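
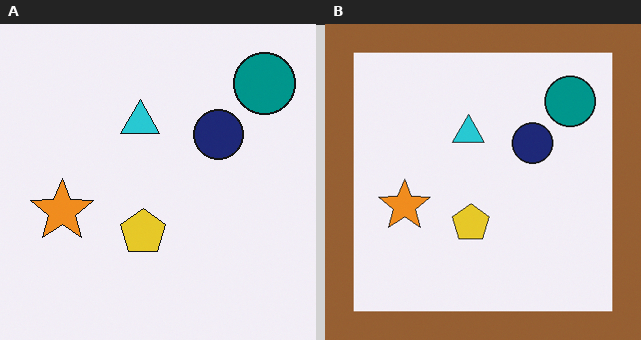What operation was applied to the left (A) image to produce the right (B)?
The right (B) image is the left (A) framed with a brown border.

A solid brown frame runs around the edge of the right (B) image, with the content slightly shrunk inside it.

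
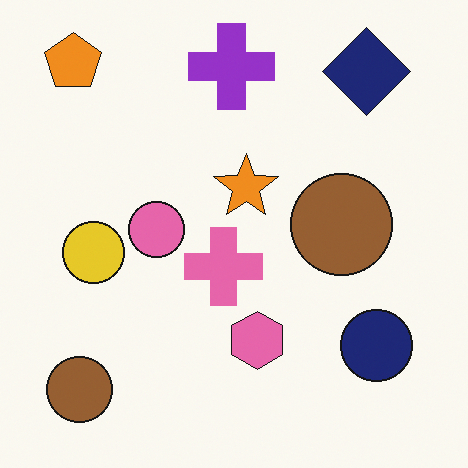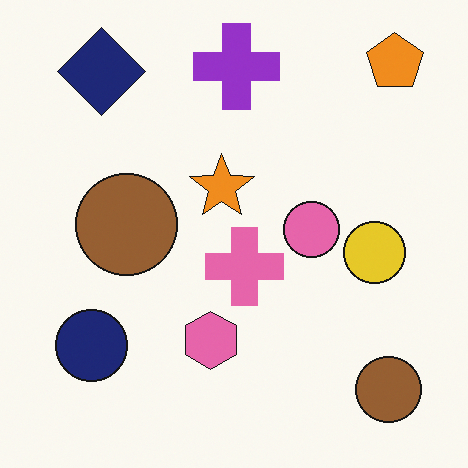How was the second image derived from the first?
This is the original image flipped horizontally (left ↔ right).

The orange pentagon is in the top-left of the first image and the top-right of the second — shapes on opposite sides of the vertical midline have swapped in a mirror flip.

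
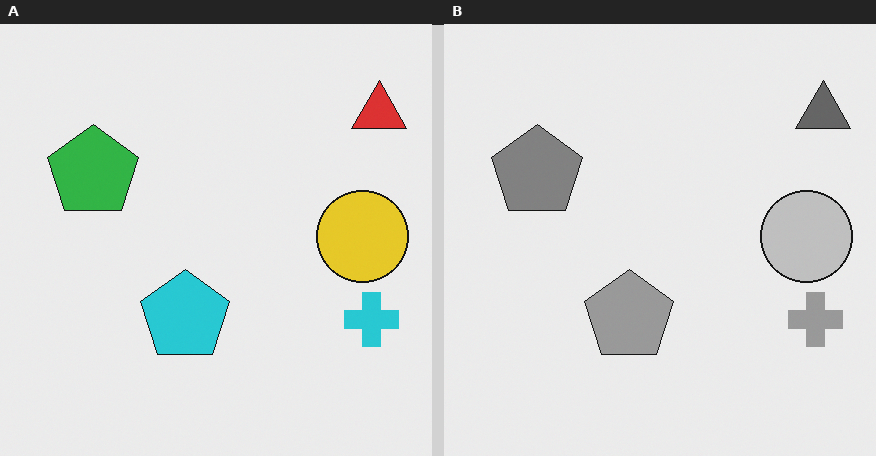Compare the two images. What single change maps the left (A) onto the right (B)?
The image was converted to grayscale.

All color is removed — every shape is now a shade of grey.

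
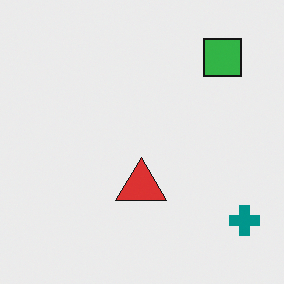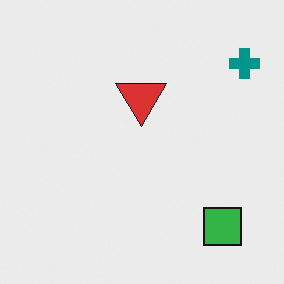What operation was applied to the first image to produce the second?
It was flipped vertically (top ↔ bottom).

The green square is in the top-right of the first image and the bottom-right of the second — shapes on opposite sides of the horizontal midline have swapped in a mirror flip.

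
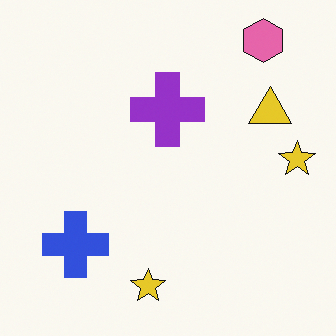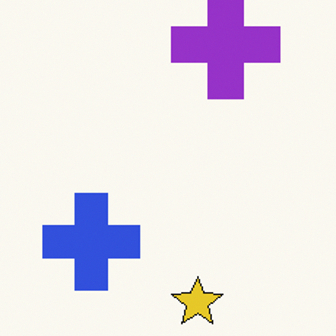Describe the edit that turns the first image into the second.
This is the original image cropped to a modestly smaller region and rescaled.

The visible shapes are larger and the field of view is narrower; shapes near the original edges may be partly or wholly outside the frame — a crop-and-rescale.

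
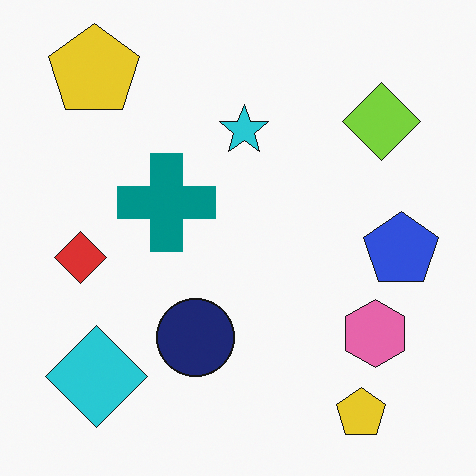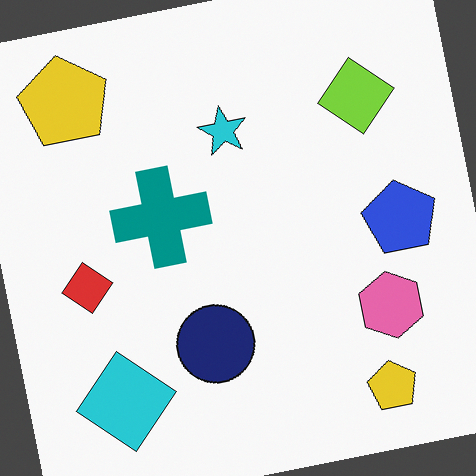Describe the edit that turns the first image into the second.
The image was rotated counter-clockwise by a few degrees.

Every shape is tilted by the same angle and the image corners show triangular fill wedges — a whole-image rotation by a non-right angle.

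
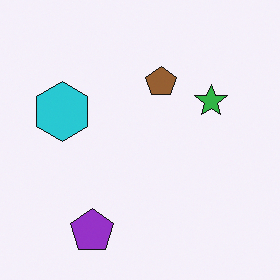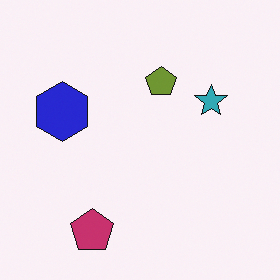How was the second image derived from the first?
The transformation is: hue-shifted slightly.

Every shape's color has rotated by the same amount around the hue wheel — a uniform hue shift.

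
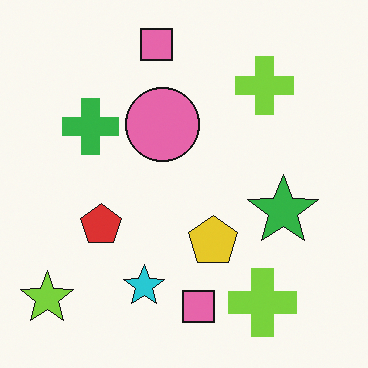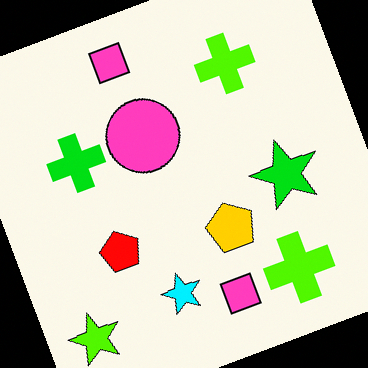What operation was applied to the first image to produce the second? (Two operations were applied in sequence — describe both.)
It was heavily oversaturated, then rotated counter-clockwise by a moderate amount.

All colors are more vivid — a global saturation change. Every shape is tilted by the same angle and the image corners show triangular fill wedges — a whole-image rotation by a non-right angle.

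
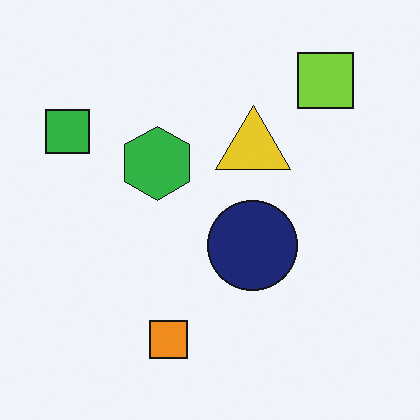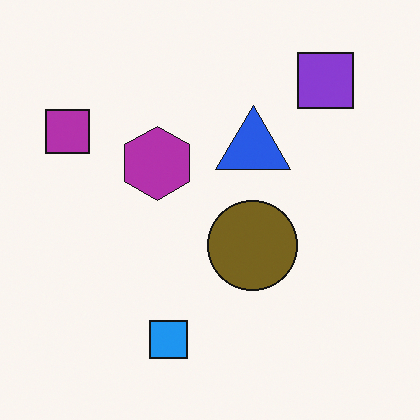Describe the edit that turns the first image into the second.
Hue-shifted by a large amount.

Every shape's color has rotated by the same amount around the hue wheel — a uniform hue shift.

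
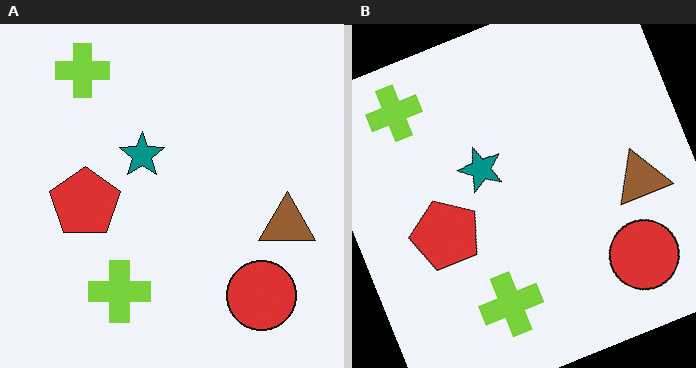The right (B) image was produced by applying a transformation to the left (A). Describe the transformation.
The right (B) image is the left (A) rotated counter-clockwise by a clearly visible amount.

Every shape is tilted by the same angle and the image corners show triangular fill wedges — a whole-image rotation by a non-right angle.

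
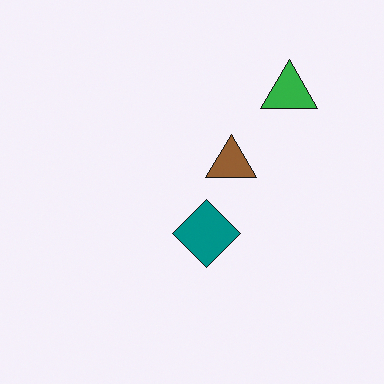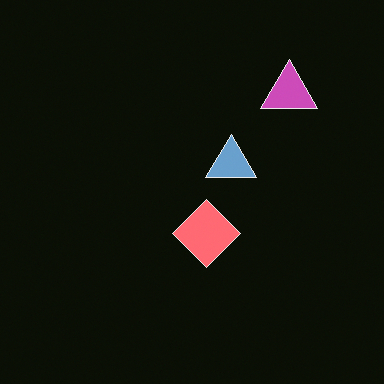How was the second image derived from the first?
The image was color-inverted (negative).

The light background has become dark and every shape's color is its complement — a photographic negative.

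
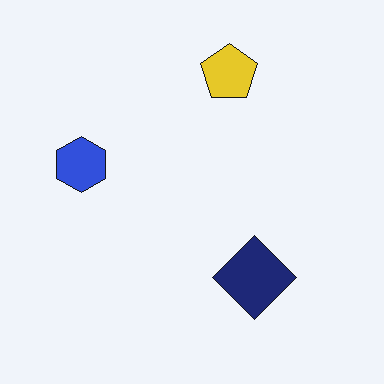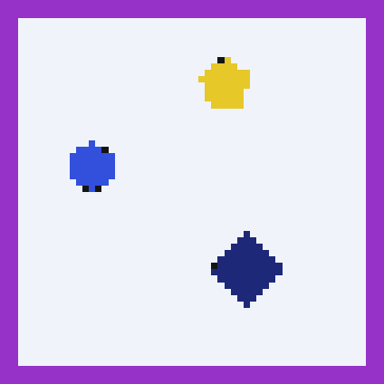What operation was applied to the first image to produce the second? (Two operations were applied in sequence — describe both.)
Moderately pixelated, then framed with a purple border.

Shapes are reduced to large square blocks; fine edges and outlines are lost — a downscale-then-upscale (mosaic) effect. A solid purple frame runs around the edge of the second image, with the content slightly shrunk inside it.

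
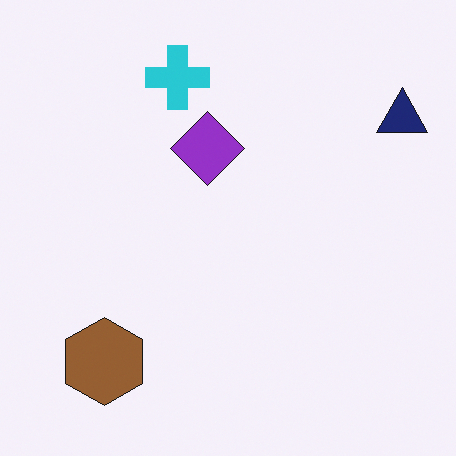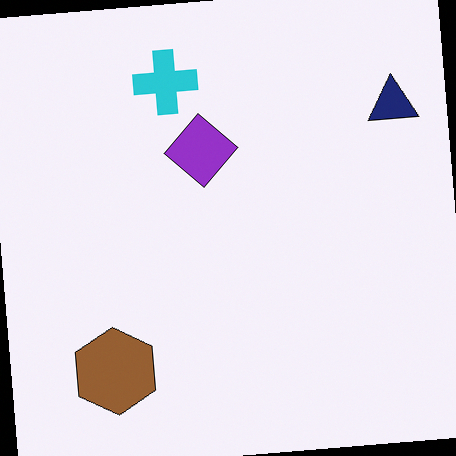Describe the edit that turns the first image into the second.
The second image is the first rotated counter-clockwise by a slight angle.

Every shape is tilted by the same angle and the image corners show triangular fill wedges — a whole-image rotation by a non-right angle.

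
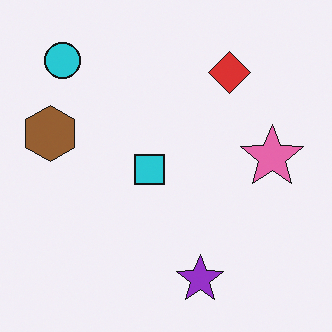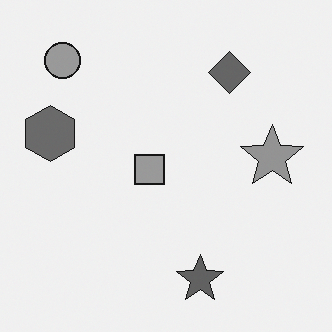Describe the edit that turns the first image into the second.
The transformation is: converted to grayscale.

All color is removed — every shape is now a shade of grey.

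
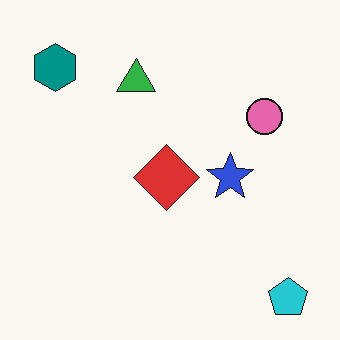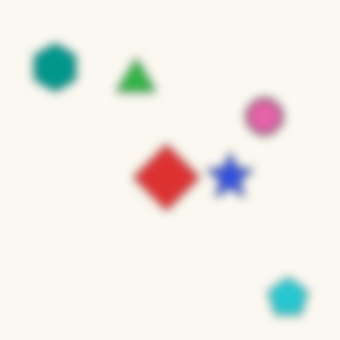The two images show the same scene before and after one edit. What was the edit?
Noticeably gaussian-blurred.

Shape edges and outlines are uniformly softened across the whole image.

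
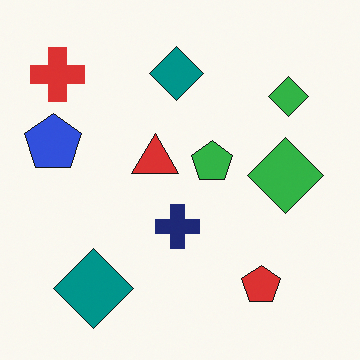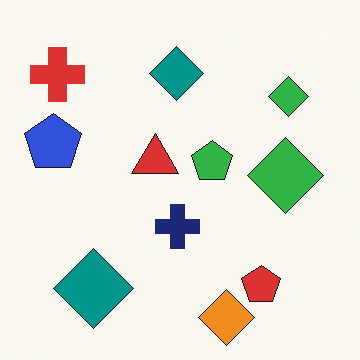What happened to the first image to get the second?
It was overlaid with an additional orange diamond.

An orange diamond appears in the second image that is absent from the first.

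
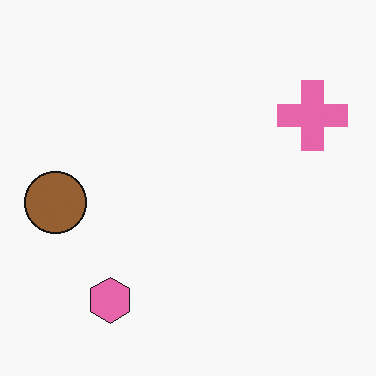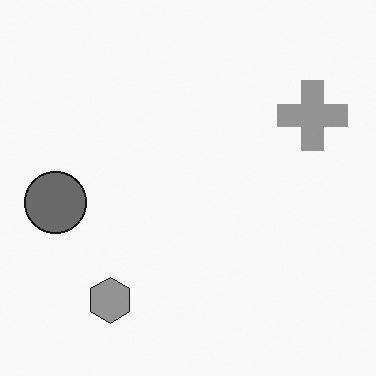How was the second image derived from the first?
It was converted to grayscale.

All color is removed — every shape is now a shade of grey.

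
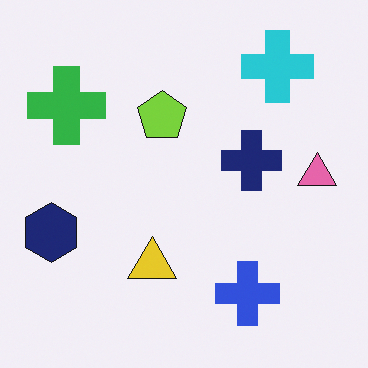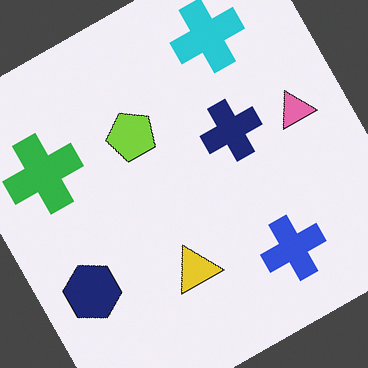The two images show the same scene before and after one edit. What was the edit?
Rotated counter-clockwise by a clearly visible amount.

Every shape is tilted by the same angle and the image corners show triangular fill wedges — a whole-image rotation by a non-right angle.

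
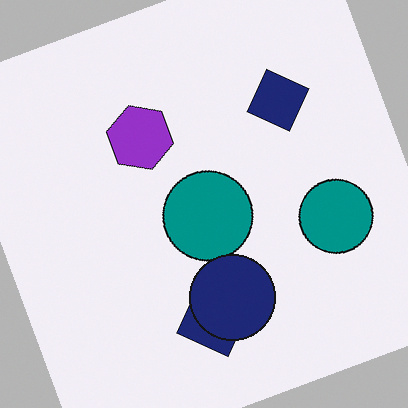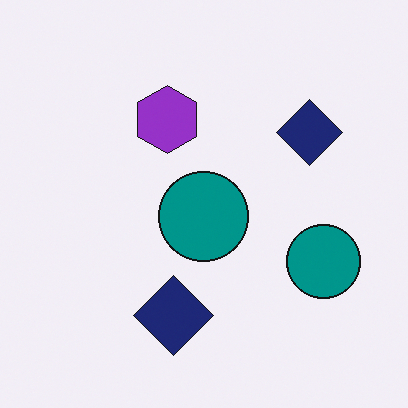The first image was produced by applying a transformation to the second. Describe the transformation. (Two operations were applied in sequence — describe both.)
Rotated counter-clockwise by a moderate amount, then overlaid with an additional navy circle.

Every shape is tilted by the same angle and the image corners show triangular fill wedges — a whole-image rotation by a non-right angle. A navy circle appears in the first image that is absent from the second.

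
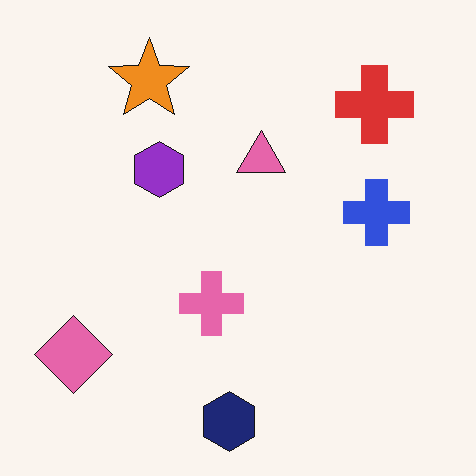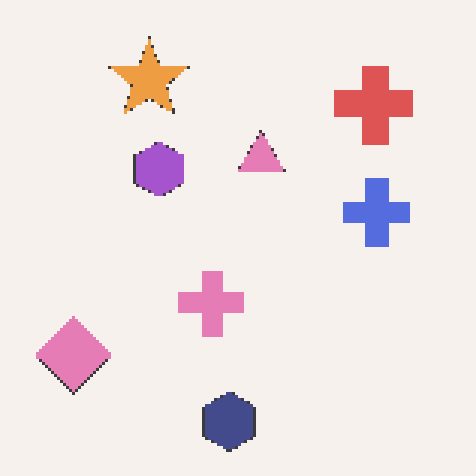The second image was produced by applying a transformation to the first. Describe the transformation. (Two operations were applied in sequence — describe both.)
The image was mildly pixelated, then given slightly reduced contrast.

Shapes are reduced to large square blocks; fine edges and outlines are lost — a downscale-then-upscale (mosaic) effect. Tones are pushed toward mid-grey across the whole image — a global contrast change.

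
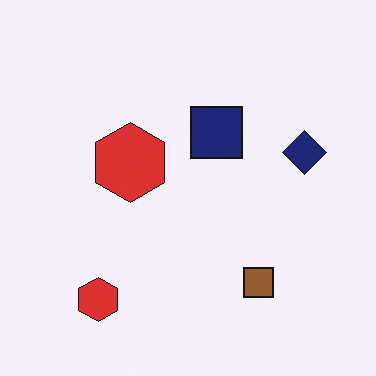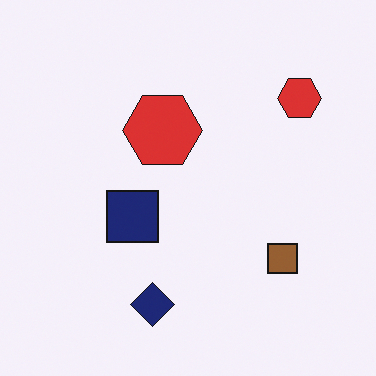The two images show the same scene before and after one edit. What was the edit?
The second image is the first transposed (reflected across the top-left ↔ bottom-right diagonal).

Shapes have swapped their row and column positions — what was in the top-right is now in the bottom-left — a diagonal reflection.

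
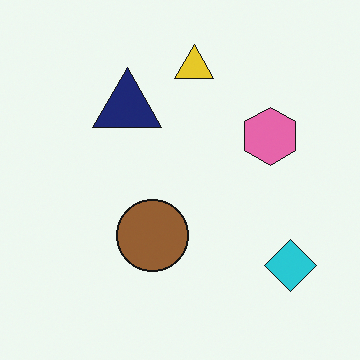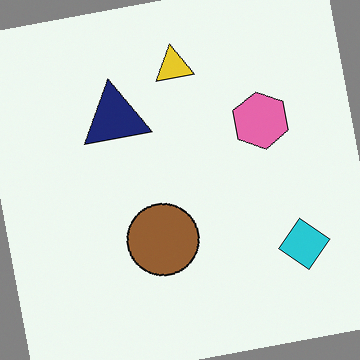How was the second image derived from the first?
This is the original image rotated counter-clockwise by a slight angle.

Every shape is tilted by the same angle and the image corners show triangular fill wedges — a whole-image rotation by a non-right angle.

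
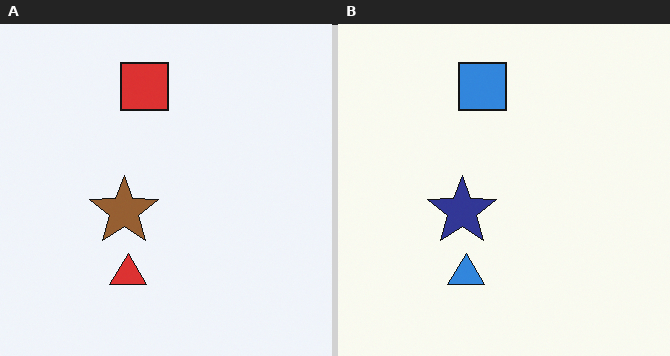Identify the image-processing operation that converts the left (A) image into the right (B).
Hue-shifted through roughly half the color wheel.

Every shape's color has rotated by the same amount around the hue wheel — a uniform hue shift.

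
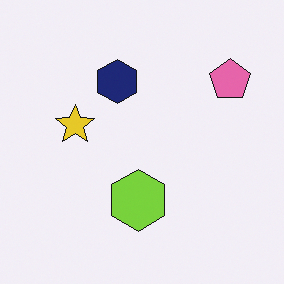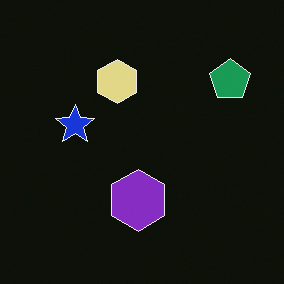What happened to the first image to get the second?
Color-inverted (negative).

The light background has become dark and every shape's color is its complement — a photographic negative.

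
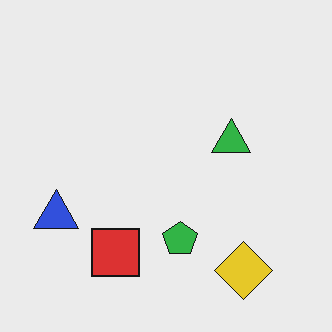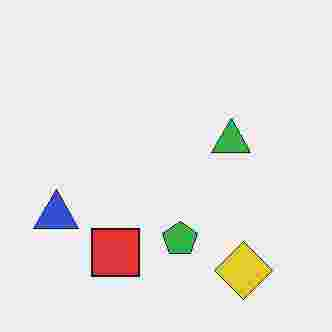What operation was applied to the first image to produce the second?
It was degraded with heavy JPEG compression.

Blocky 8×8 compression artifacts appear around shape edges and the flat background shows ringing — characteristic JPEG degradation.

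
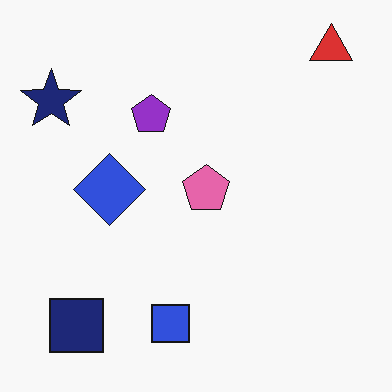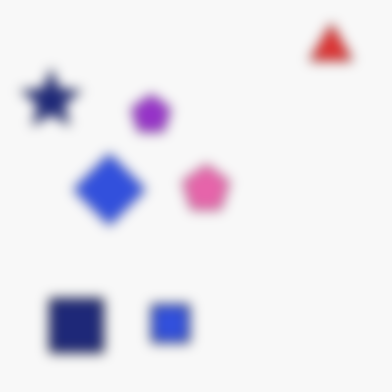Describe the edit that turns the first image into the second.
This is the original image heavily blurred.

Shape edges and outlines are uniformly softened across the whole image.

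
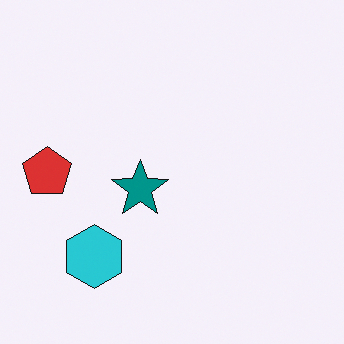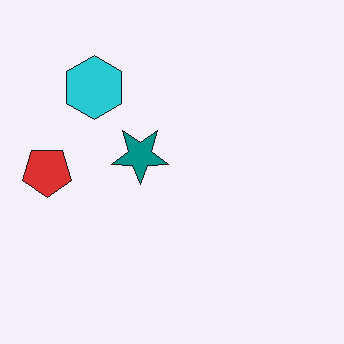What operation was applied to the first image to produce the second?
The second image is the first flipped vertically (top ↔ bottom).

The cyan hexagon is in the bottom-left of the first image and the top-left of the second — shapes on opposite sides of the horizontal midline have swapped in a mirror flip.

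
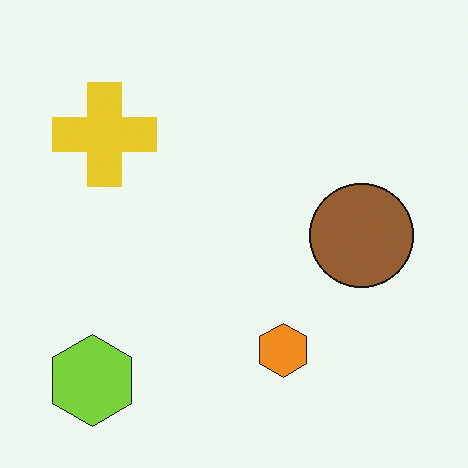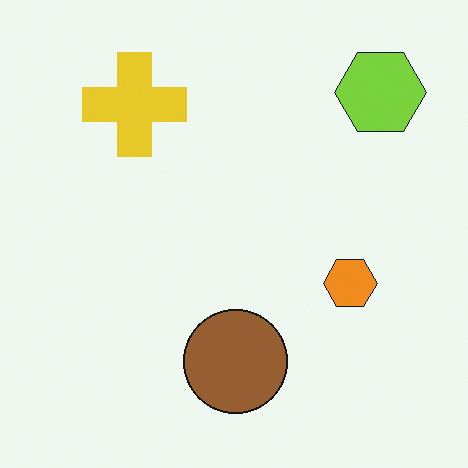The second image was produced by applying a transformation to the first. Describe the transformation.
The transformation is: transposed (reflected across the top-left ↔ bottom-right diagonal).

Shapes have swapped their row and column positions — what was in the top-right is now in the bottom-left — a diagonal reflection.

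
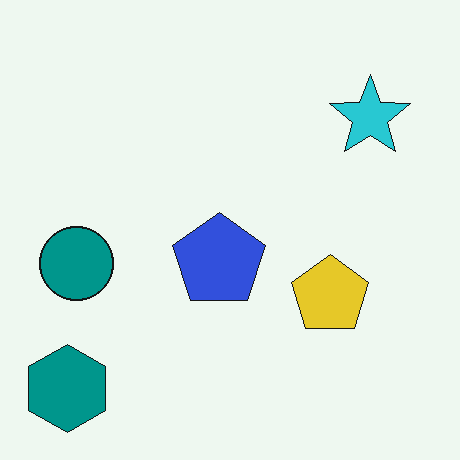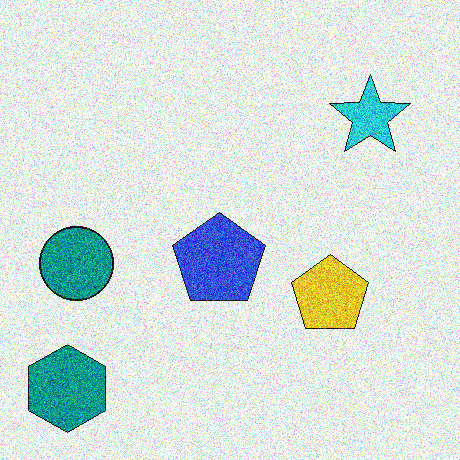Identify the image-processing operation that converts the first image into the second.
The second image is the first degraded with heavy additive noise.

Random speckle covers the whole image, including the flat background.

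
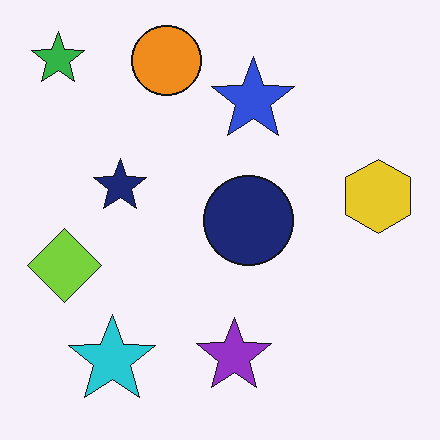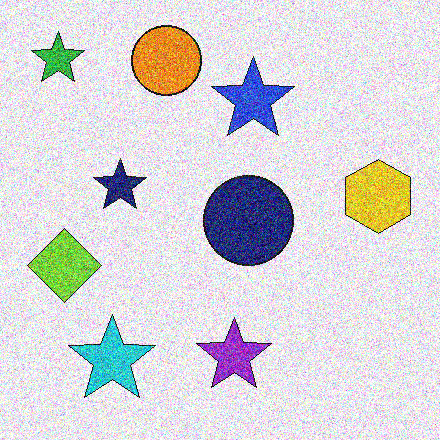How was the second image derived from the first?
Degraded with heavy additive noise.

Random speckle covers the whole image, including the flat background.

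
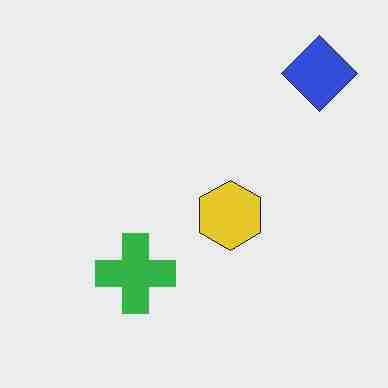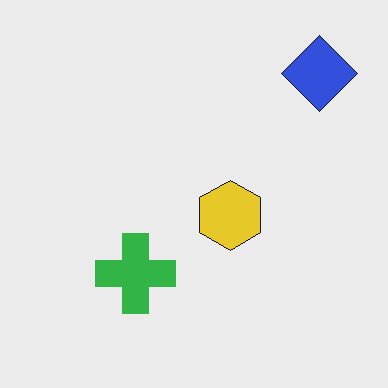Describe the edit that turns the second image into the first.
The transformation is: degraded with heavy JPEG compression.

Blocky 8×8 compression artifacts appear around shape edges and the flat background shows ringing — characteristic JPEG degradation.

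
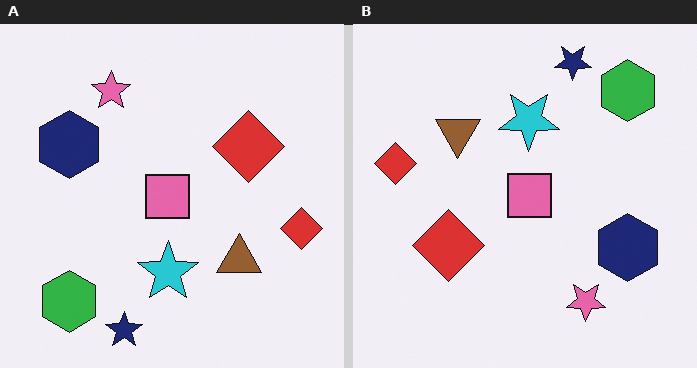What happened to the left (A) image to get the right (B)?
Rotated 180°.

The green hexagon sits in the bottom-left of the left (A) image and the top-right of the right (B) — consistent with a whole-image 180° rotation.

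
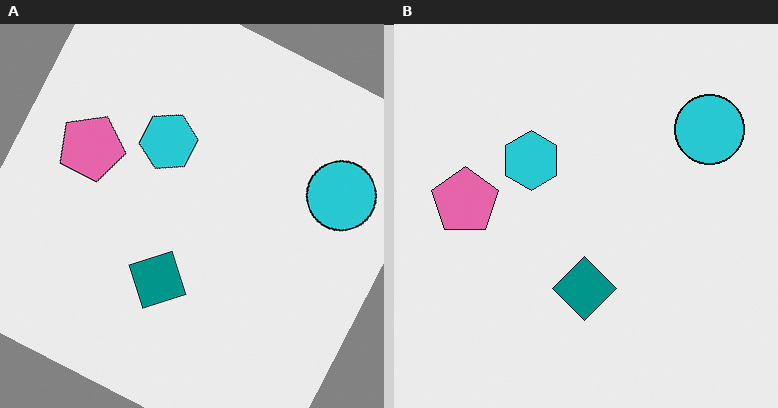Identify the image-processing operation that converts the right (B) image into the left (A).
Rotated clockwise by a moderate amount.

Every shape is tilted by the same angle and the image corners show triangular fill wedges — a whole-image rotation by a non-right angle.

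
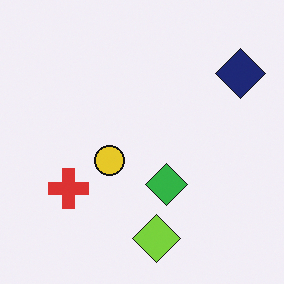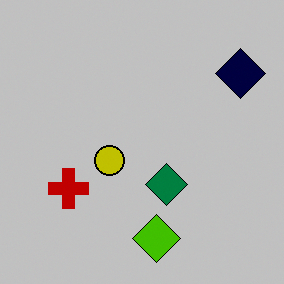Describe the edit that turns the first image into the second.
It was aggressively posterized.

Each flat color has snapped to a coarser quantized level — most visibly, the near-white background has dropped to a flat grey.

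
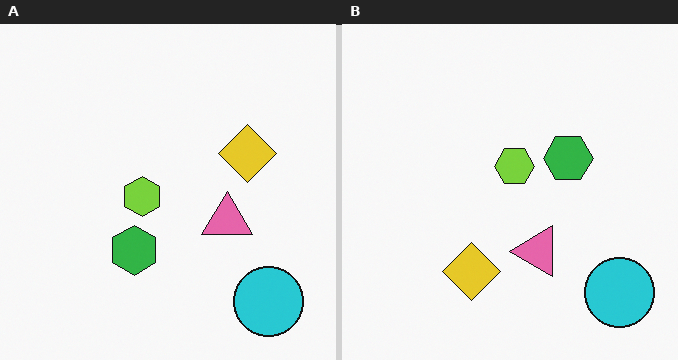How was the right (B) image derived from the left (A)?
The image was transposed (reflected across the top-left ↔ bottom-right diagonal).

Shapes have swapped their row and column positions — what was in the top-right is now in the bottom-left — a diagonal reflection.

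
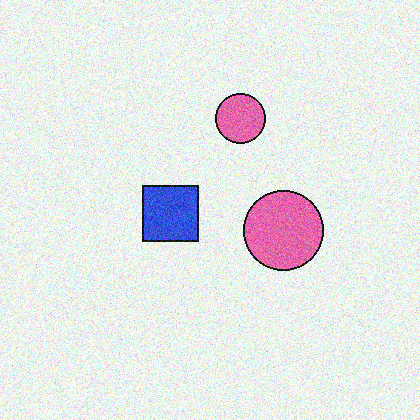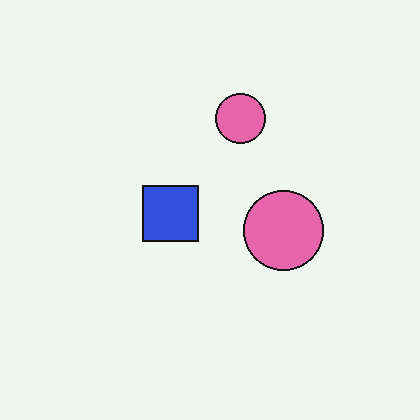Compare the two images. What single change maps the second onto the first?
This is the original image degraded with moderate additive noise.

Random speckle covers the whole image, including the flat background.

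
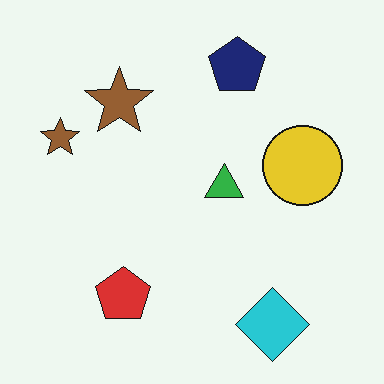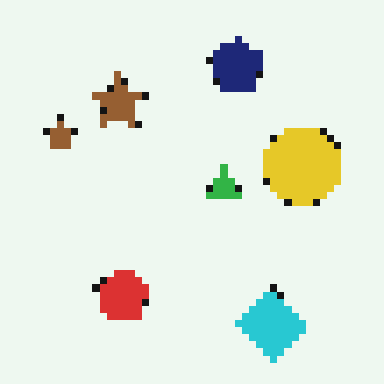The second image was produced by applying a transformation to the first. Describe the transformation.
The transformation is: pixelated into visible square blocks.

Shapes are reduced to large square blocks; fine edges and outlines are lost — a downscale-then-upscale (mosaic) effect.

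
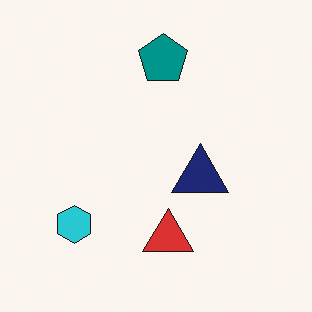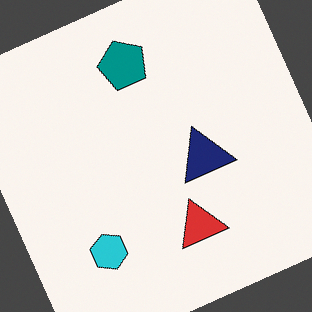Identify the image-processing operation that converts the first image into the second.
The transformation is: rotated counter-clockwise by a clearly visible amount.

Every shape is tilted by the same angle and the image corners show triangular fill wedges — a whole-image rotation by a non-right angle.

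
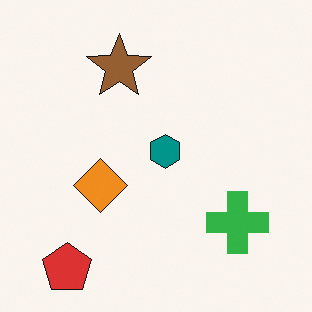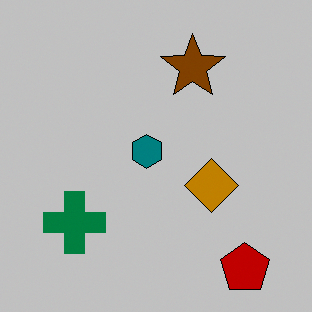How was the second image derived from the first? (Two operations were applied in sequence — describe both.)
The transformation is: heavily posterized to just a handful of flat colors, then flipped horizontally (left ↔ right).

Each flat color has snapped to a coarser quantized level — most visibly, the near-white background has dropped to a flat grey. The red pentagon is in the bottom-left of the first image and the bottom-right of the second — shapes on opposite sides of the vertical midline have swapped in a mirror flip.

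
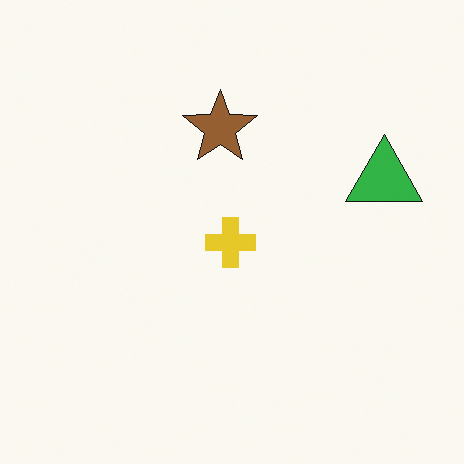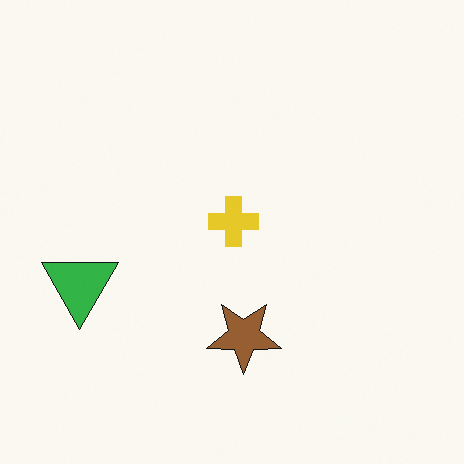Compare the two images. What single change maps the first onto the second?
It was rotated 180°.

The green triangle sits in the right of the first image and the left of the second — consistent with a whole-image 180° rotation.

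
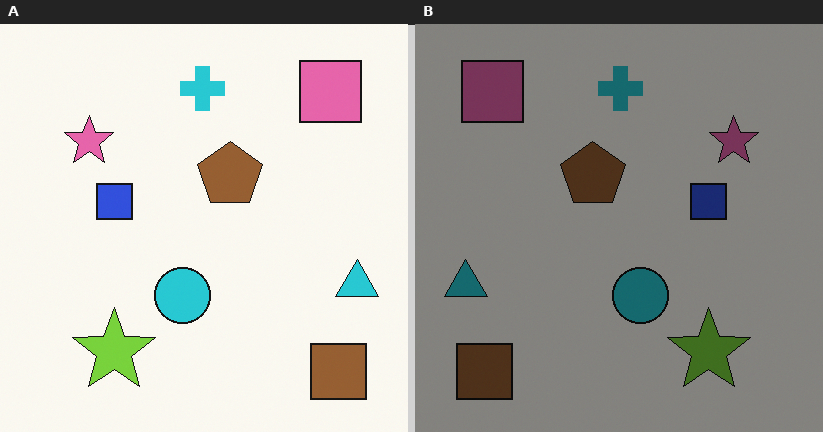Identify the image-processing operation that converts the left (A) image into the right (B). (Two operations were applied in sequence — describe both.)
Flipped horizontally (left ↔ right), then substantially darkened.

The cyan triangle is in the right of the left (A) image and the left of the right (B) — shapes on opposite sides of the vertical midline have swapped in a mirror flip. Every pixel — background and shapes alike — is uniformly darkened.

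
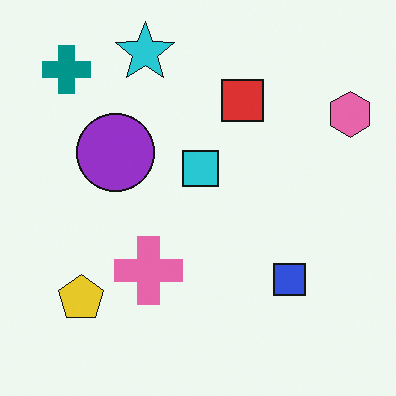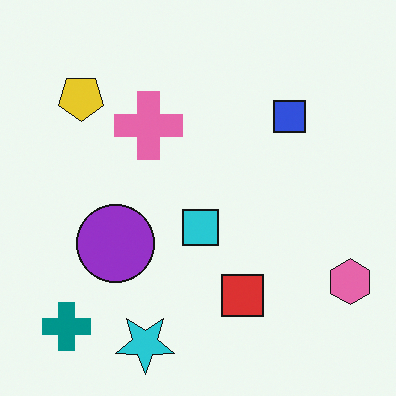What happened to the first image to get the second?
The transformation is: flipped vertically (top ↔ bottom).

The cyan star is in the top of the first image and the bottom of the second — shapes on opposite sides of the horizontal midline have swapped in a mirror flip.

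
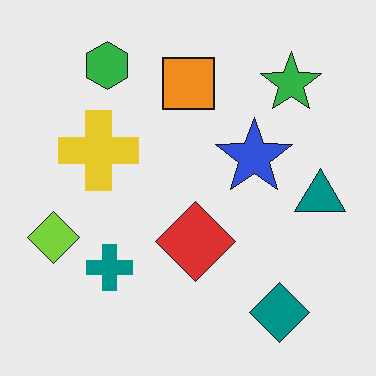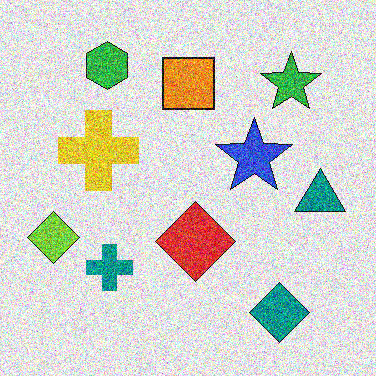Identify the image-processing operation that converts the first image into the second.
It was degraded with a thick layer of grain.

Random speckle covers the whole image, including the flat background.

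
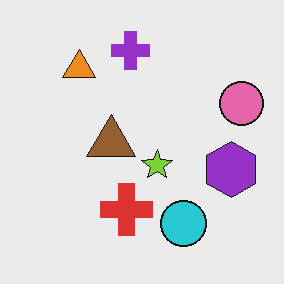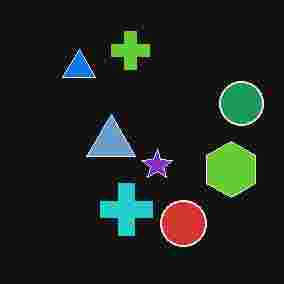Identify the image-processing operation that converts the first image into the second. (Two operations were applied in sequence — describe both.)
The transformation is: degraded with heavy JPEG compression, then color-inverted (negative).

Blocky 8×8 compression artifacts appear around shape edges and the flat background shows ringing — characteristic JPEG degradation. The light background has become dark and every shape's color is its complement — a photographic negative.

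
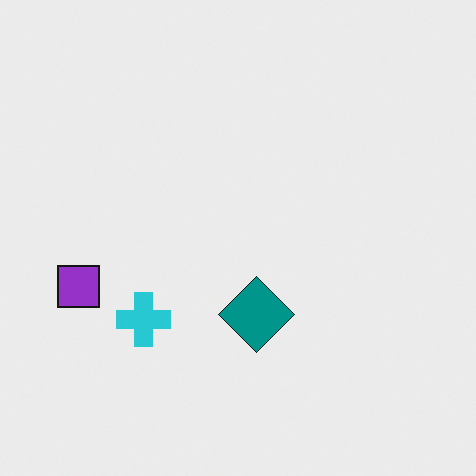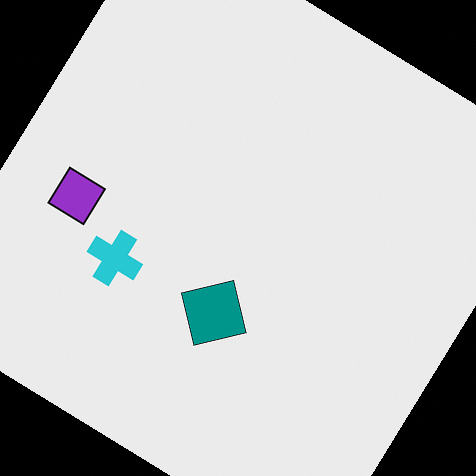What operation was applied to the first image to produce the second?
It was rotated clockwise by a large amount — several tens of degrees.

Every shape is tilted by the same angle and the image corners show triangular fill wedges — a whole-image rotation by a non-right angle.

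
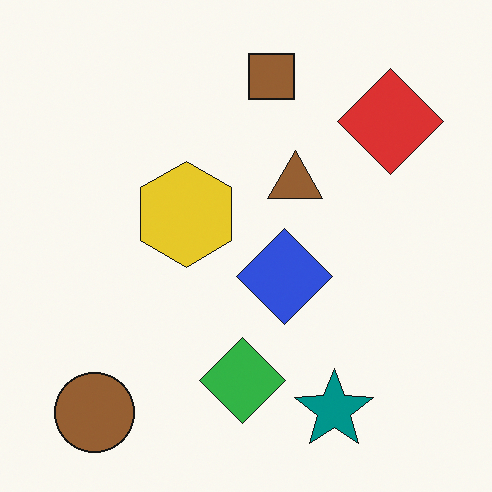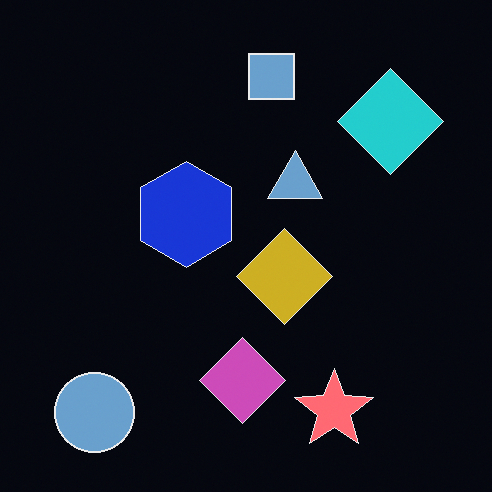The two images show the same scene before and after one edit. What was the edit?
This is the original image color-inverted (negative).

The light background has become dark and every shape's color is its complement — a photographic negative.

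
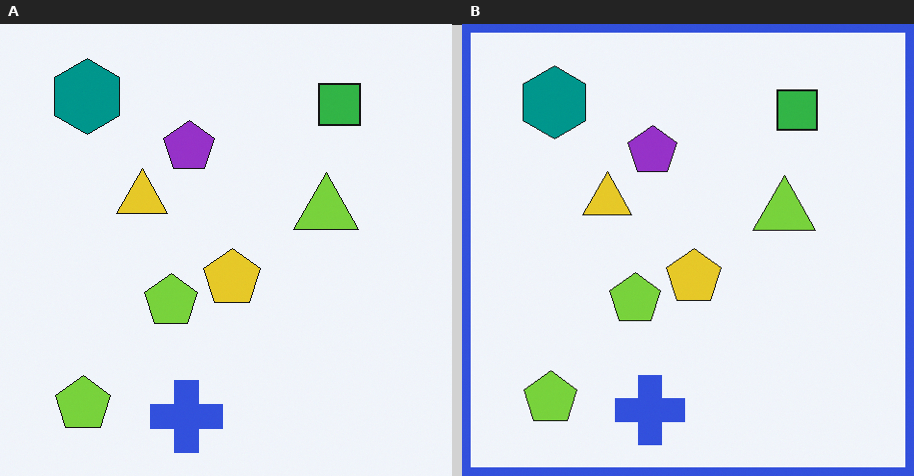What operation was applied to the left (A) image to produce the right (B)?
This is the original image framed with a blue border.

A solid blue frame runs around the edge of the right (B) image, with the content slightly shrunk inside it.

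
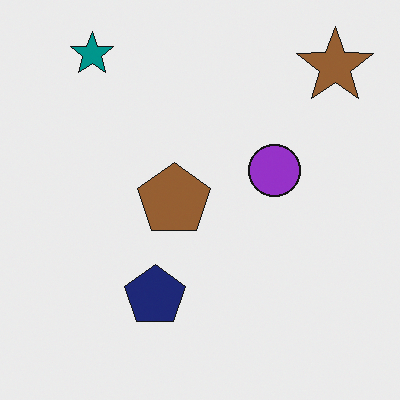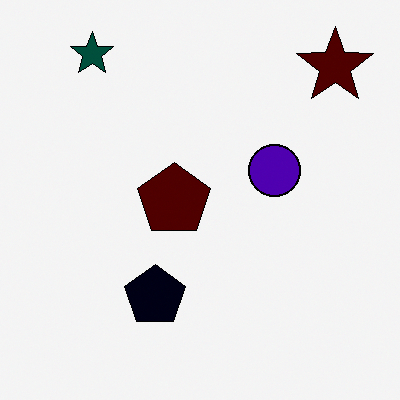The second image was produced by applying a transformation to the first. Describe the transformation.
The transformation is: boosted in contrast.

Tones are pushed away from mid-grey across the whole image — a global contrast change.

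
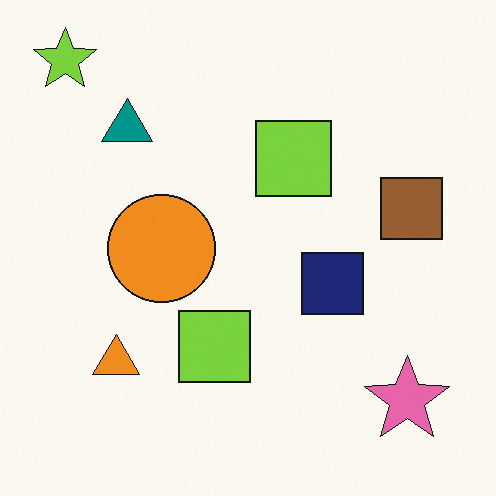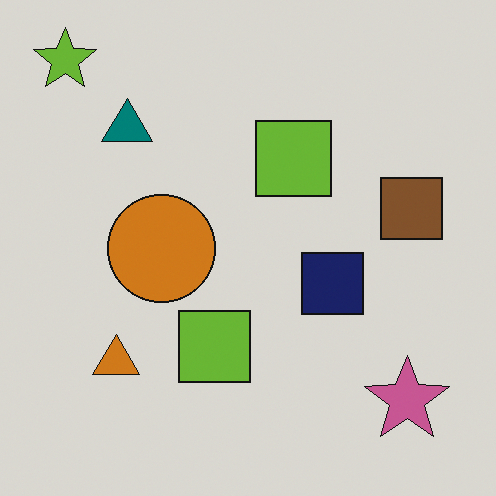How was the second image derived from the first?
The transformation is: darkened a little.

Every pixel — background and shapes alike — is uniformly darkened.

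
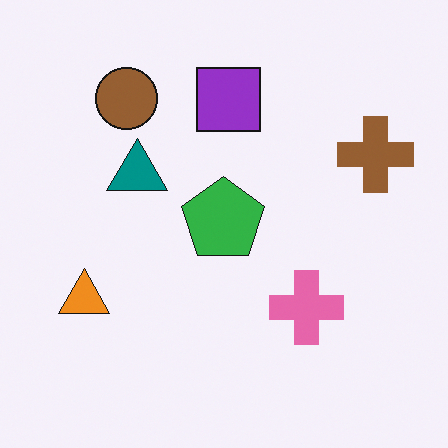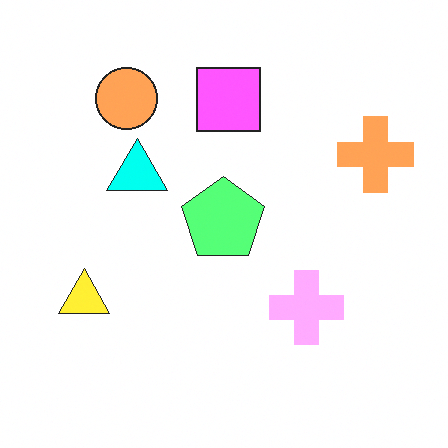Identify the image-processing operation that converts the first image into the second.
The transformation is: brightened a lot.

Every pixel — background and shapes alike — is uniformly brightened.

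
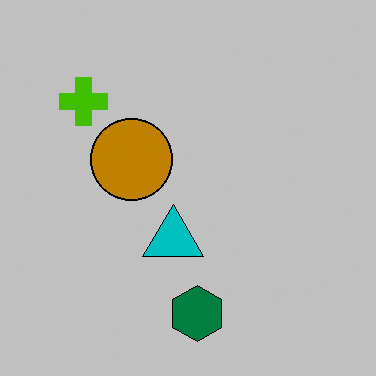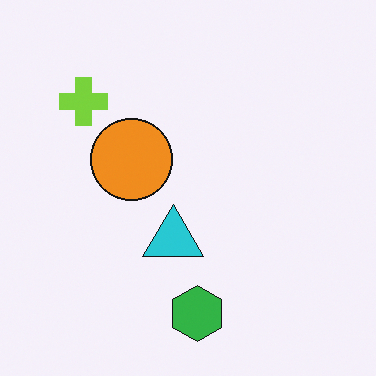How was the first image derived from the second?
This is the original image aggressively posterized.

Each flat color has snapped to a coarser quantized level — most visibly, the near-white background has dropped to a flat grey.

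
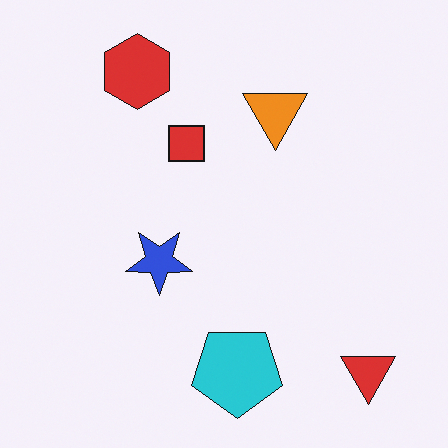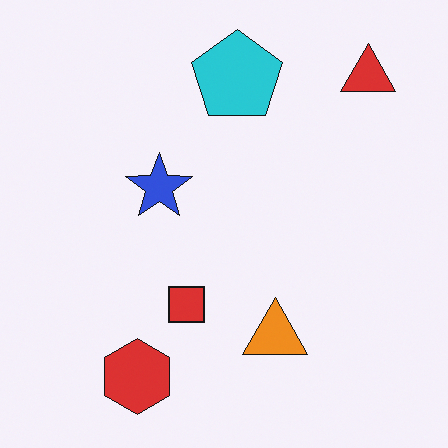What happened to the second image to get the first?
The image was flipped vertically (top ↔ bottom).

The red hexagon is in the bottom-left of the second image and the top-left of the first — shapes on opposite sides of the horizontal midline have swapped in a mirror flip.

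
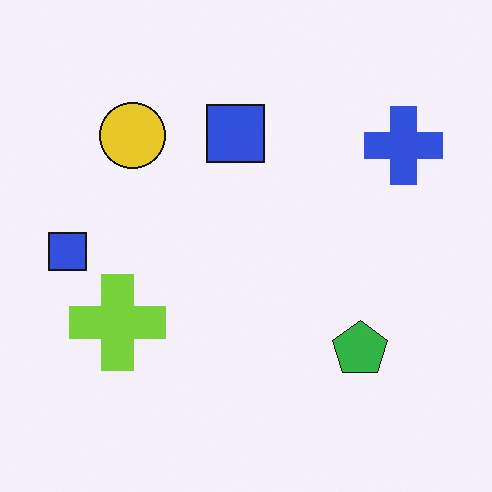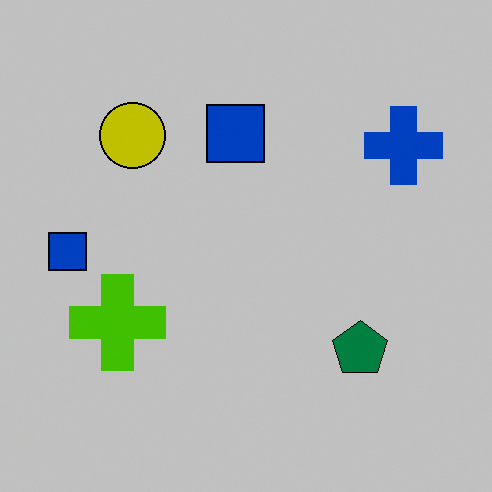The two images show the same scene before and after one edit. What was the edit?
It was aggressively posterized.

Each flat color has snapped to a coarser quantized level — most visibly, the near-white background has dropped to a flat grey.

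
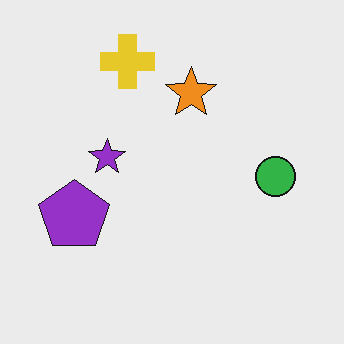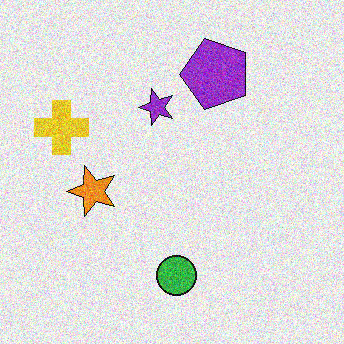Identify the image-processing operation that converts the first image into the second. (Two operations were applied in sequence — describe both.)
The transformation is: transposed (reflected across the top-left ↔ bottom-right diagonal), then degraded with moderate additive noise.

Shapes have swapped their row and column positions — what was in the top-right is now in the bottom-left — a diagonal reflection. Random speckle covers the whole image, including the flat background.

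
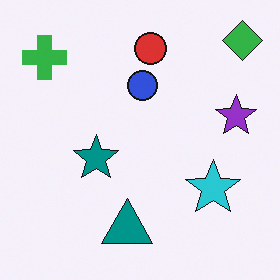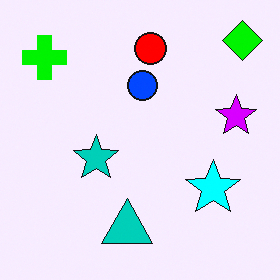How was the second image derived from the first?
The second image is the first made much more vivid (saturation change).

All colors are more vivid — a global saturation change.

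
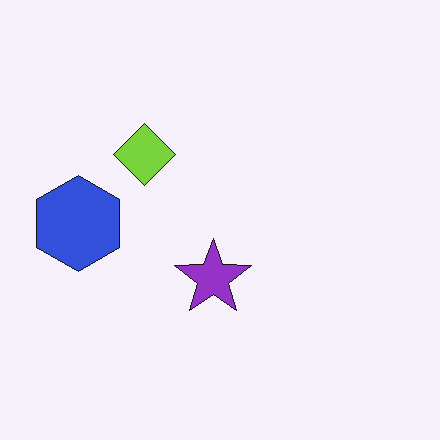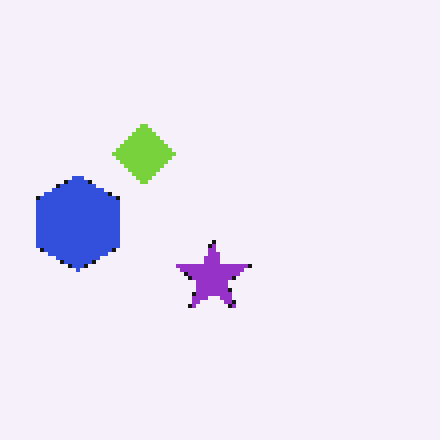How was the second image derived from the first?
The second image is the first mildly pixelated.

Shapes are reduced to large square blocks; fine edges and outlines are lost — a downscale-then-upscale (mosaic) effect.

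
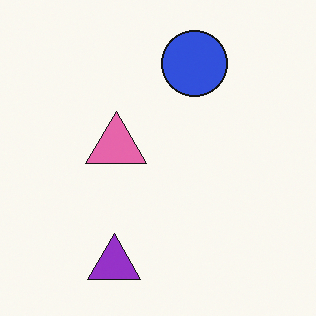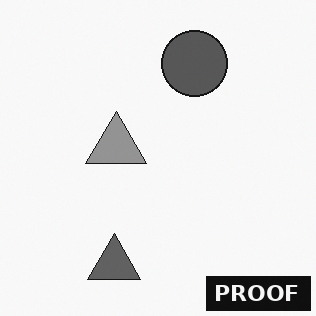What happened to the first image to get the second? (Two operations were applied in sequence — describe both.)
This is the original image converted to grayscale, then watermarked with the text "PROOF" in the lower-right corner.

All color is removed — every shape is now a shade of grey. A dark label reading "PROOF" appears in the lower-right corner.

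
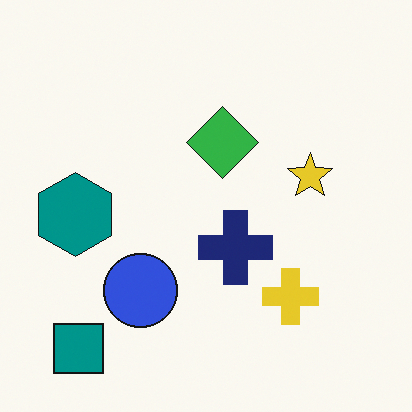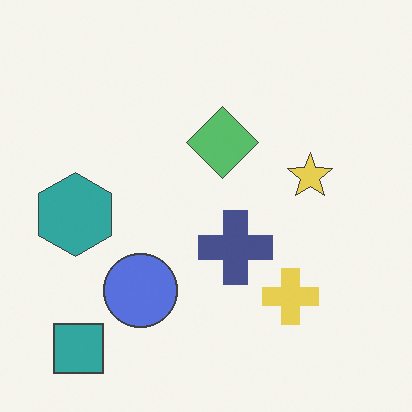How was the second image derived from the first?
The image was given slightly reduced contrast.

Tones are pushed toward mid-grey across the whole image — a global contrast change.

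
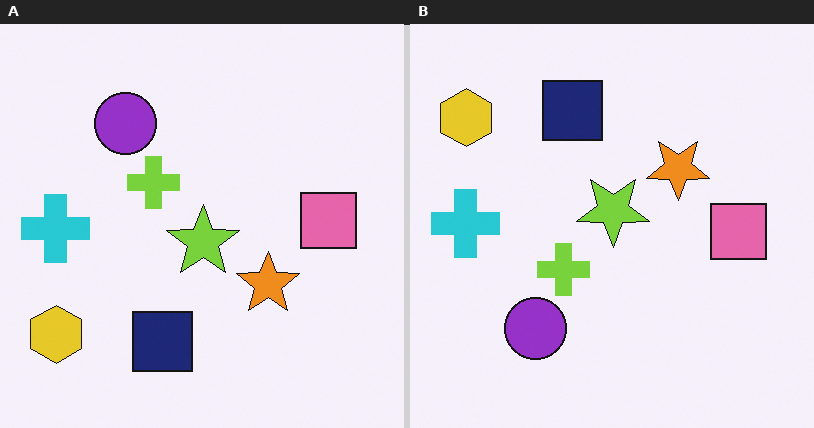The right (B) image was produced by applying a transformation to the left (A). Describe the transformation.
This is the original image flipped vertically (top ↔ bottom).

The navy square is in the bottom of the left (A) image and the top of the right (B) — shapes on opposite sides of the horizontal midline have swapped in a mirror flip.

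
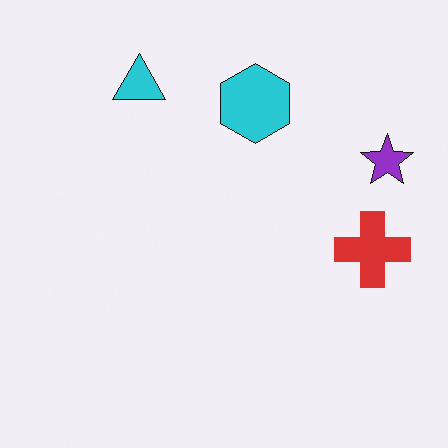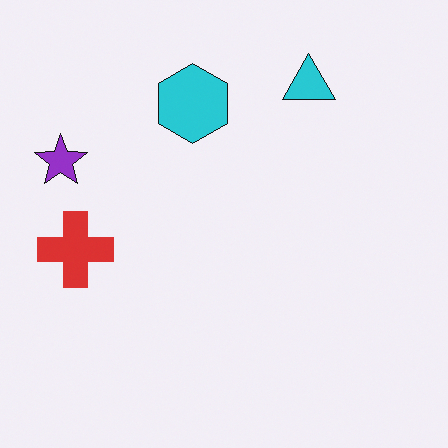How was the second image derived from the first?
The image was flipped horizontally (left ↔ right).

The purple star is in the right of the first image and the left of the second — shapes on opposite sides of the vertical midline have swapped in a mirror flip.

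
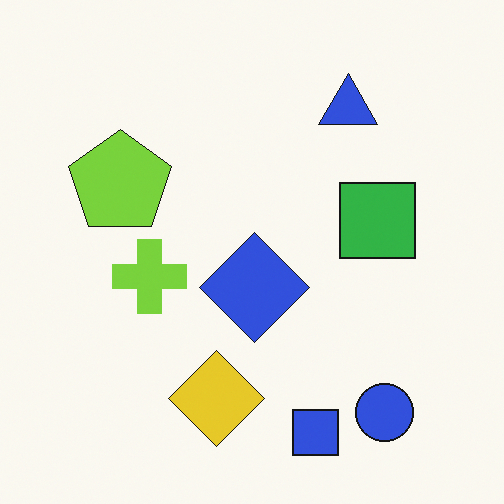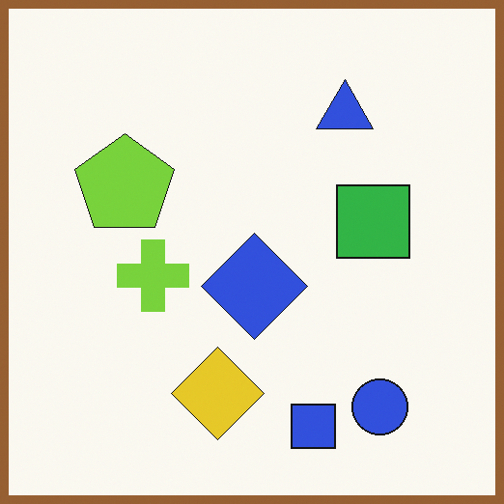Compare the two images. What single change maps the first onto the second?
The second image is the first framed with a brown border.

A solid brown frame runs around the edge of the second image, with the content slightly shrunk inside it.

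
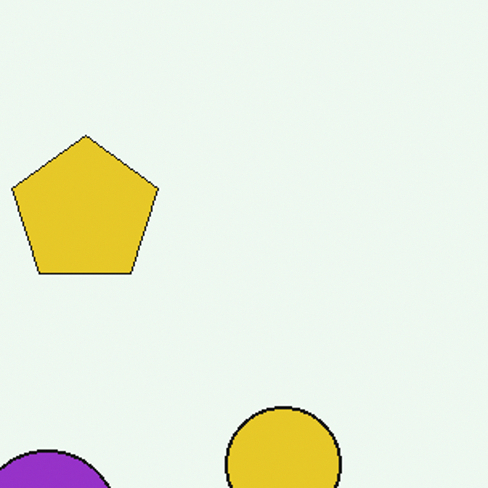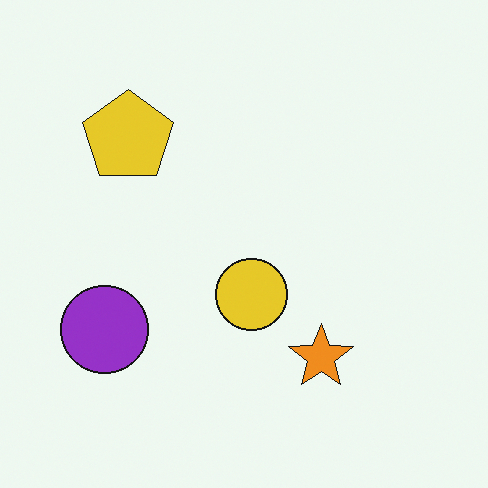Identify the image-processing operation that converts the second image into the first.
It was cropped to a modestly smaller region and rescaled.

The visible shapes are larger and the field of view is narrower; shapes near the original edges may be partly or wholly outside the frame — a crop-and-rescale.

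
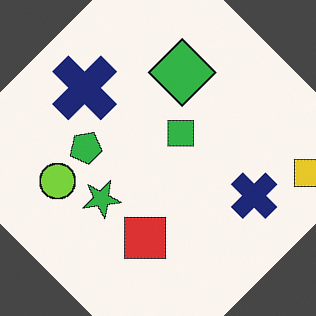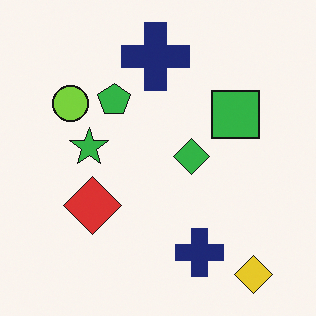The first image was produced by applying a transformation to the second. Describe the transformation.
The image was rotated counter-clockwise by a large amount — several tens of degrees.

Every shape is tilted by the same angle and the image corners show triangular fill wedges — a whole-image rotation by a non-right angle.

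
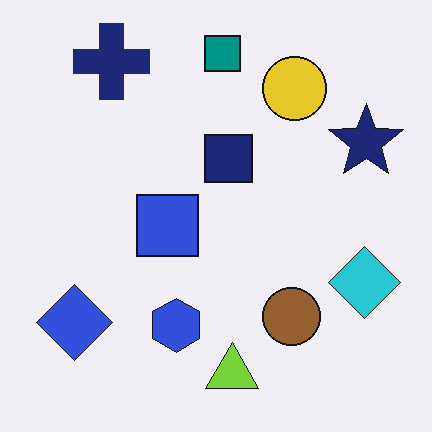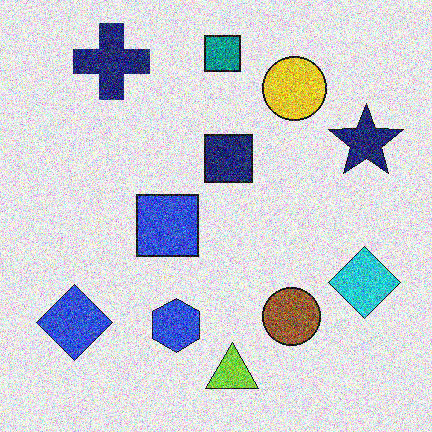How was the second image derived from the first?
The image was degraded with heavy additive noise.

Random speckle covers the whole image, including the flat background.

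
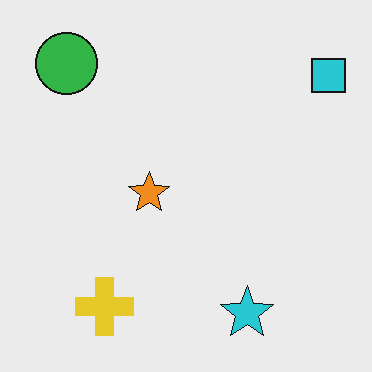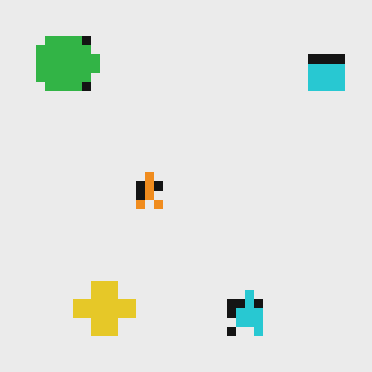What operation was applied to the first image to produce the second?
This is the original image coarsely pixelated.

Shapes are reduced to large square blocks; fine edges and outlines are lost — a downscale-then-upscale (mosaic) effect.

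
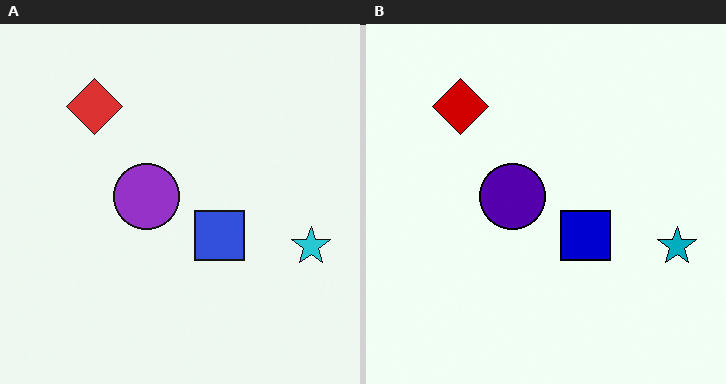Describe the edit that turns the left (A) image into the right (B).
The right (B) image is the left (A) given much higher contrast.

Tones are pushed away from mid-grey across the whole image — a global contrast change.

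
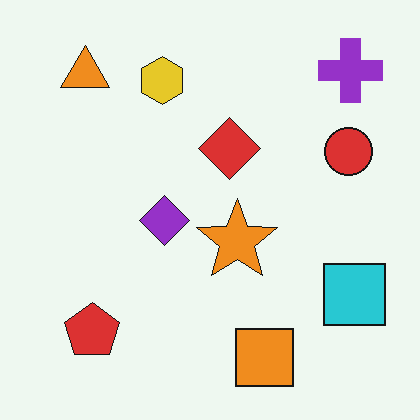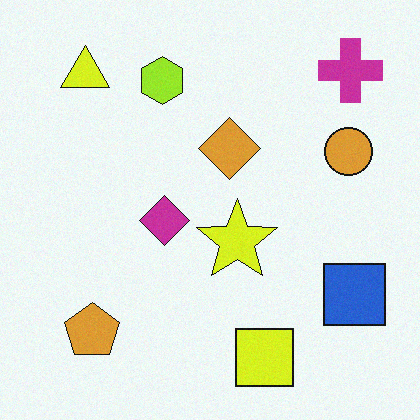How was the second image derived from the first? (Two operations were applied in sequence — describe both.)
Hue-shifted by a small amount, then degraded with light additive noise.

Every shape's color has rotated by the same amount around the hue wheel — a uniform hue shift. Random speckle covers the whole image, including the flat background.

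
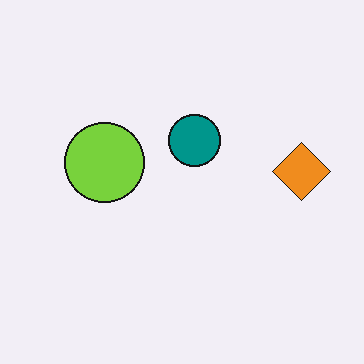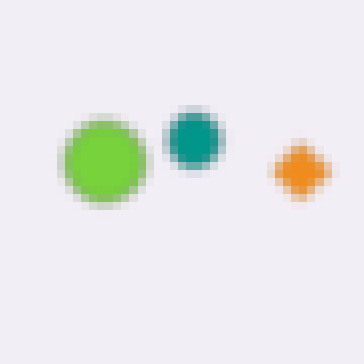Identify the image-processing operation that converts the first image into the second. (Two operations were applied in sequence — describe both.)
Strongly gaussian-blurred, then moderately pixelated.

Shape edges and outlines are uniformly softened across the whole image. Shapes are reduced to large square blocks; fine edges and outlines are lost — a downscale-then-upscale (mosaic) effect.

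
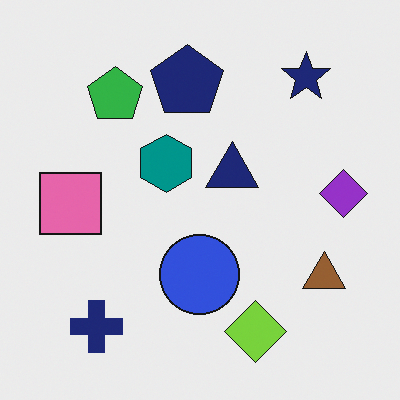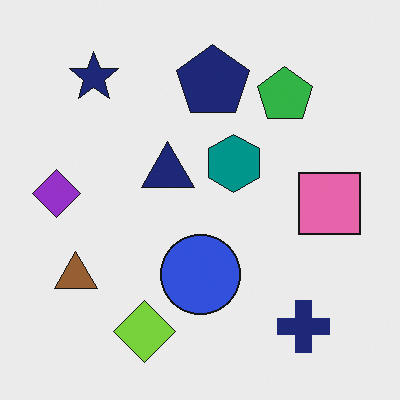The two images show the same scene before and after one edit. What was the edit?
This is the original image flipped horizontally (left ↔ right).

The purple diamond is in the right of the first image and the left of the second — shapes on opposite sides of the vertical midline have swapped in a mirror flip.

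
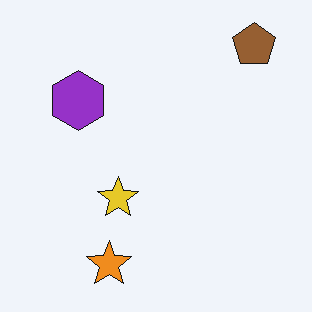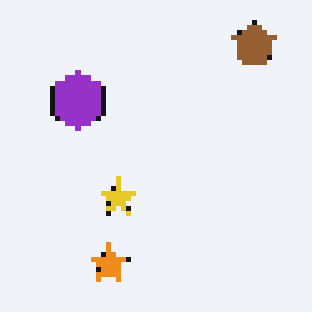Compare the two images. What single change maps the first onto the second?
It was mildly pixelated.

Shapes are reduced to large square blocks; fine edges and outlines are lost — a downscale-then-upscale (mosaic) effect.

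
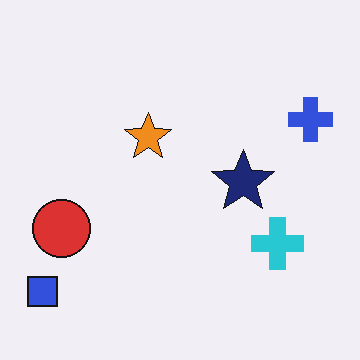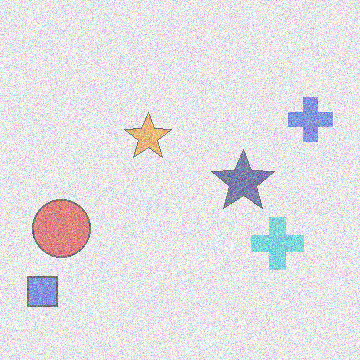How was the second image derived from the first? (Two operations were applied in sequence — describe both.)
It was given much lower contrast, then degraded with visible gaussian noise.

Tones are pushed toward mid-grey across the whole image — a global contrast change. Random speckle covers the whole image, including the flat background.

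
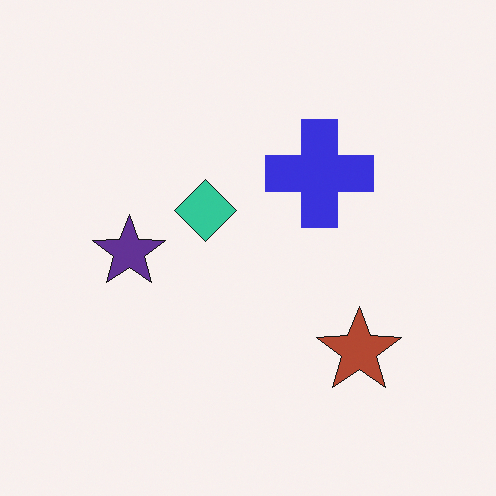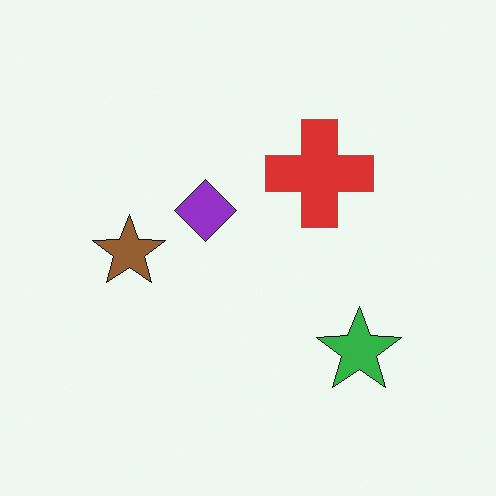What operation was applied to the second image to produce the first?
It was hue-shifted by a large amount.

Every shape's color has rotated by the same amount around the hue wheel — a uniform hue shift.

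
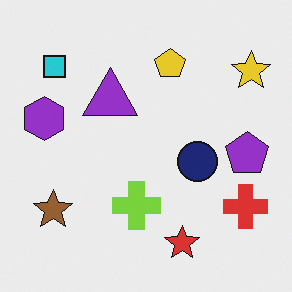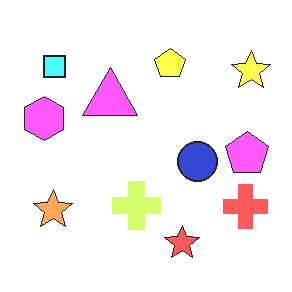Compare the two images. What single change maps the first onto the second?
The transformation is: brightened a lot.

Every pixel — background and shapes alike — is uniformly brightened.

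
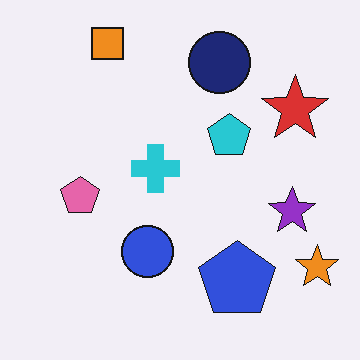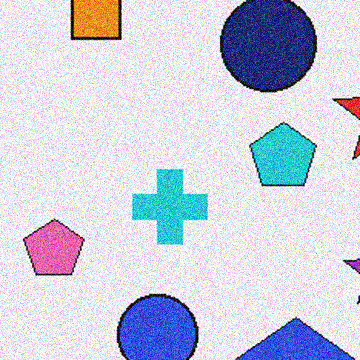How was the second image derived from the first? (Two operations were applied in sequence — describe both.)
This is the original image cropped slightly and scaled back up, then degraded with heavy additive noise.

The visible shapes are larger and the field of view is narrower; shapes near the original edges may be partly or wholly outside the frame — a crop-and-rescale. Random speckle covers the whole image, including the flat background.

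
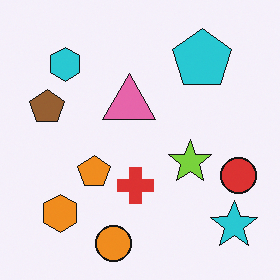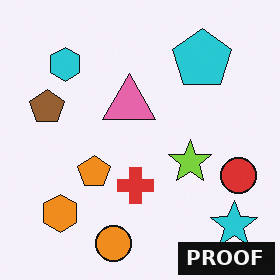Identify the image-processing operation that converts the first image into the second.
This is the original image watermarked with the text "PROOF" in the lower-right corner.

A dark label reading "PROOF" appears in the lower-right corner.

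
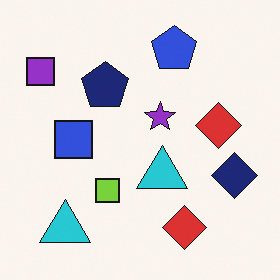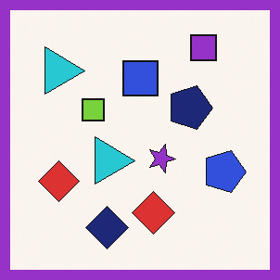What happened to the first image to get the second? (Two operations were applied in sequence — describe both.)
This is the original image rotated 90° clockwise, then framed with a purple border.

The purple square sits in the top-left of the first image and the top-right of the second — consistent with a whole-image 90° clockwise rotation. A solid purple frame runs around the edge of the second image, with the content slightly shrunk inside it.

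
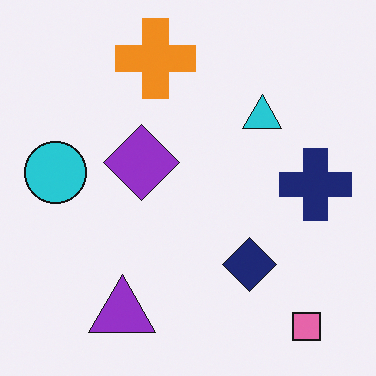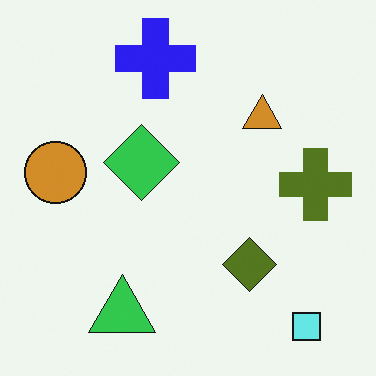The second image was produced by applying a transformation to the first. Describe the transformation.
The transformation is: hue-shifted by a large amount.

Every shape's color has rotated by the same amount around the hue wheel — a uniform hue shift.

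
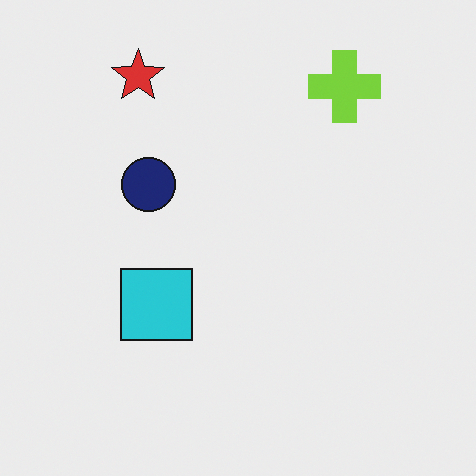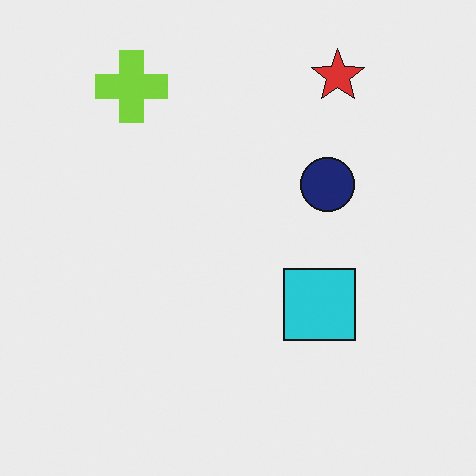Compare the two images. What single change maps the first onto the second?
It was flipped horizontally (left ↔ right).

The lime cross is in the top-right of the first image and the top-left of the second — shapes on opposite sides of the vertical midline have swapped in a mirror flip.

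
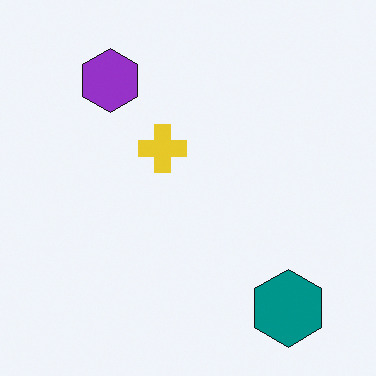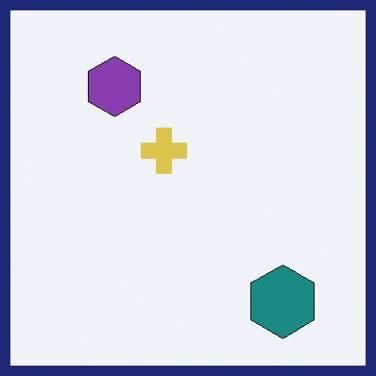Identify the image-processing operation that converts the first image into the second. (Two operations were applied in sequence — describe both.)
Slightly desaturated, then framed with a navy border.

All colors are more muted and greyish — a global saturation change. A solid navy frame runs around the edge of the second image, with the content slightly shrunk inside it.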